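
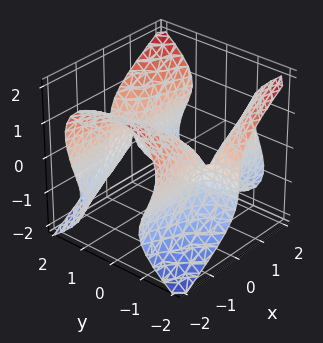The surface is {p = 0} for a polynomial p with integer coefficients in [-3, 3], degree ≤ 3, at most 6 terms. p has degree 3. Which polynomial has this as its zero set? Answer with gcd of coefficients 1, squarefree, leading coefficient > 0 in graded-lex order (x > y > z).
(a) deg p = 3. The shape is more complex than any degree-2 surface.
(b) From the axis intercepts and sections: the visible y-axis segment lies entirely on the surface; it crosses the z-axis at the gridline z = 0; it meets the x-axis at x = 0 (among the integer gridlines).
(c) Assembling these constraints gives the stated polynomial.

x^2*z + 2*x*y^2 - 2*z^3 - 3*x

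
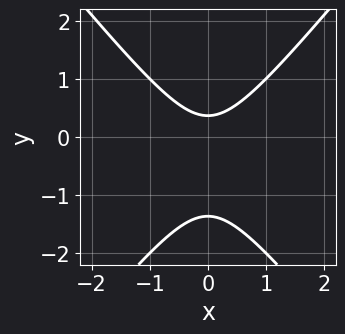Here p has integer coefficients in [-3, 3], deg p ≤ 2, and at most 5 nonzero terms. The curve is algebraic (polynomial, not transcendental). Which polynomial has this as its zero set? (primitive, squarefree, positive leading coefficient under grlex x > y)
(a) Degree: a generic line meets the curve in up to 2 points, so deg p = 2.
(b) Symmetries: mirror symmetry x ↦ −x ⇒ only even powers of x.
(c) Observable constraints: the curve avoids every integer x-axis point in the box.
(d) Assembling these constraints gives the stated polynomial.

3*x^2 - 2*y^2 - 2*y + 1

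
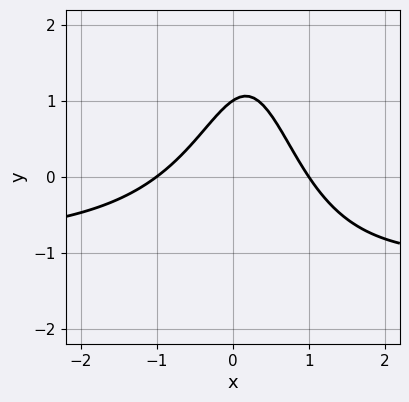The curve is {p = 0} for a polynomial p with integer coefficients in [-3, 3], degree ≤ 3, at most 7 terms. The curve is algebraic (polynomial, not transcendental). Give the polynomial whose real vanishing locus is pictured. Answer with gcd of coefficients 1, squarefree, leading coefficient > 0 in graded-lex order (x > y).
3*x^2*y + 3*x^2 - 2*x*y + 3*y - 3

1. The degree is 3 — no degree-2 curve has this shape.
2. From the visible intercepts: it crosses the y-axis at the gridline y = 1; among the integer gridlines, it crosses the x-axis at x ∈ {-1, 1}.
3. Matching integer coefficients to the picture gives p.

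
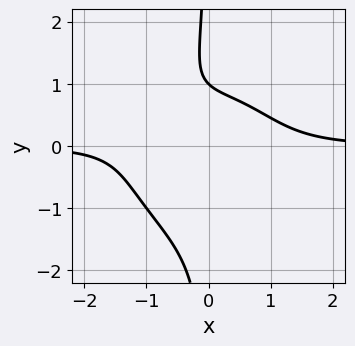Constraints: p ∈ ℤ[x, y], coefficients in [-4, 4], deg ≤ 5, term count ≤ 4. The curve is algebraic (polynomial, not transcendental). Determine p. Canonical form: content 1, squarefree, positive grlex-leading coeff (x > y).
x^3*y + x*y^3 + y - 1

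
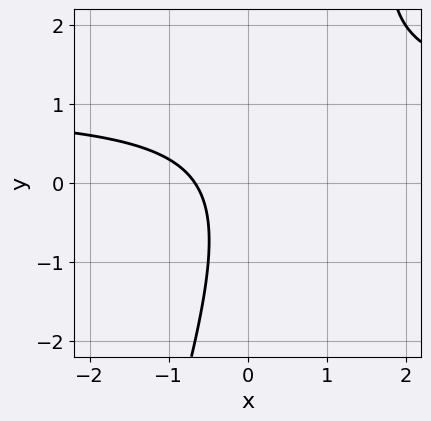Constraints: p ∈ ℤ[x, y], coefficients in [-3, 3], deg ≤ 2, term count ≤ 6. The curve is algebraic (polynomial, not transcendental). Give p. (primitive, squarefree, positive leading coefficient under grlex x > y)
First, the degree is 2 — no degree-1 curve has this shape.
Next, checking where it meets the axes: no y-intercept at any integer in the box.
Finally, putting this together gives p.

3*x*y - y^2 - 3*x - 2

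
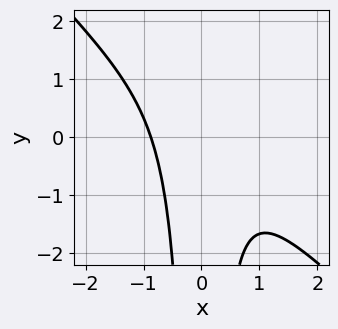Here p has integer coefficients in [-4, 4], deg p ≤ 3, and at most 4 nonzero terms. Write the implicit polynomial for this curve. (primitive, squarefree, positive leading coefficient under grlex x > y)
First, the degree is 3 — a generic line meets the curve in up to 3 points.
Next, against the integer gridlines: it misses every integer gridline on the y-axis.
Finally, together with the visible shape, these determine p as stated.

3*x^3 + 3*x^2*y + 2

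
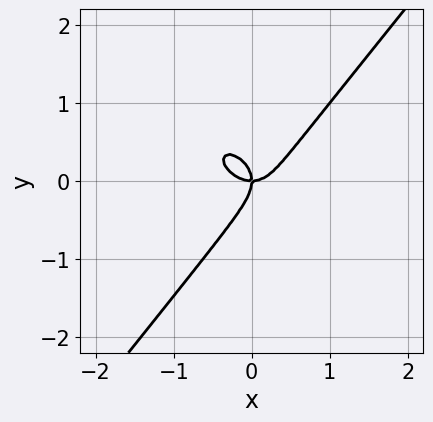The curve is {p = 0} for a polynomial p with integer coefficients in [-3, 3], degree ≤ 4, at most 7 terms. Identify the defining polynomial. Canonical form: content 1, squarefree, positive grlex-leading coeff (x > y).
3*x^3 + x^2*y + x*y^2 - 3*y^3 - 2*x*y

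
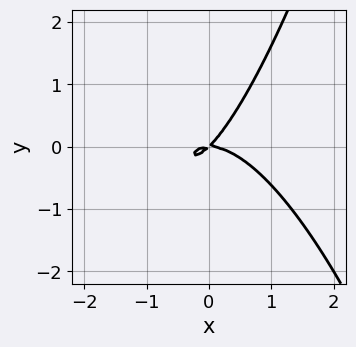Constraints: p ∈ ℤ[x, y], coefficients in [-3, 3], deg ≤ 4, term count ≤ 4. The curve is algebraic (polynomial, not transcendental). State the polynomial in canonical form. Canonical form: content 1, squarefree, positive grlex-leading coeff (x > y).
x^3 + x*y - y^2

First, degree: no degree-2 curve has this shape, so deg p = 3.
Then, reading off the gridlines: one x-axis crossing is at x = 0; it crosses the y-axis at the gridline y = 0.
Finally, solving for integer coefficients yields p as stated.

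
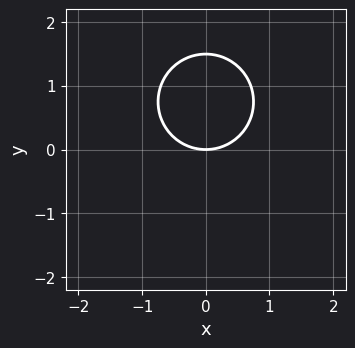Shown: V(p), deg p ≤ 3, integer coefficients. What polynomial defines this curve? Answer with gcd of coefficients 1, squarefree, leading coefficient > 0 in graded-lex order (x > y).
1. deg p = 2. A generic line meets the curve in up to 2 points.
2. Symmetries: the x ↦ −x reflection is a symmetry, so x appears only in even powers.
3. Against the integer gridlines: it crosses the y-axis at the gridline y = 0; one x-axis crossing is at x = 0.
4. Solving for integer coefficients yields p as stated.

2*x^2 + 2*y^2 - 3*y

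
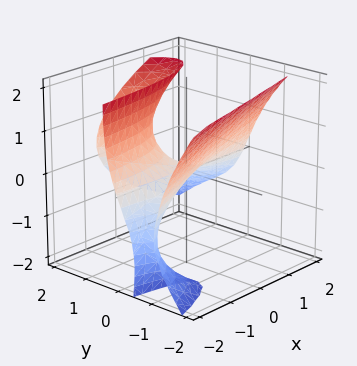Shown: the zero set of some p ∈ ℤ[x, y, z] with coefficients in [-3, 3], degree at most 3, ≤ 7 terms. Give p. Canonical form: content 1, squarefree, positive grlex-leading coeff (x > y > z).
The degree is 3 — the shape is more complex than any degree-2 surface.
Checking where it meets the axes: one z-axis crossing is at z = 0; every point of the x-axis in the box is on the surface; it meets the y-axis at y = 0 (among the integer gridlines).
Fitting integer coefficients to these (and the overall shape) gives p.

2*y^3 - 2*y*z^2 + 3*x*y - 3*y^2 + 3*z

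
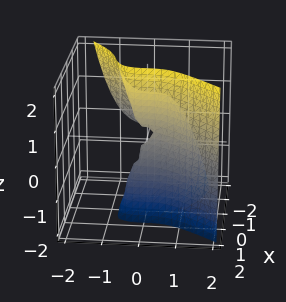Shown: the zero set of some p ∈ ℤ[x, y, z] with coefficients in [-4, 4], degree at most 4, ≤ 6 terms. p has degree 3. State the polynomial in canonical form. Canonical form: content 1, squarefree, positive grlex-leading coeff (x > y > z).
x^3 - y^3 + 2*x^2 + x*z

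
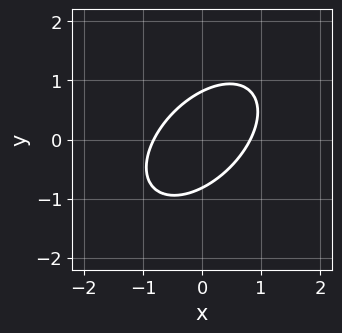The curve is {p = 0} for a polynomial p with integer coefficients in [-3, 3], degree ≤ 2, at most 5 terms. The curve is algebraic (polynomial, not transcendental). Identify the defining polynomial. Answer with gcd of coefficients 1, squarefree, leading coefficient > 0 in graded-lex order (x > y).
(a) The degree is 2 — a generic line meets the curve in up to 2 points.
(b) Solving for integer coefficients yields p as stated.

3*x^2 - 3*x*y + 3*y^2 - 2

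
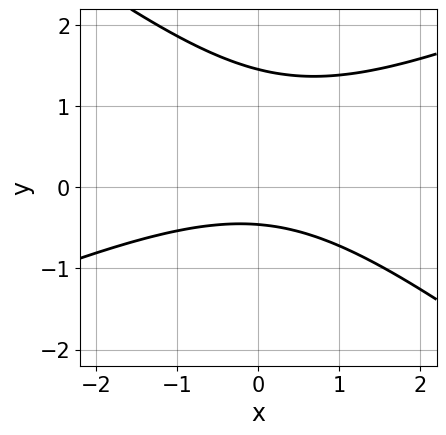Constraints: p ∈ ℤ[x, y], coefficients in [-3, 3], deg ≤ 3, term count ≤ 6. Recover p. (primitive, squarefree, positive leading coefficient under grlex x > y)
1. Degree: the shape is more complex than any degree-1 curve, so deg p = 2.
2. From the axis intercepts and sections: it misses every integer gridline on the x-axis.
3. Together with the visible shape, these determine p as stated.

x^2 - x*y - 3*y^2 + 3*y + 2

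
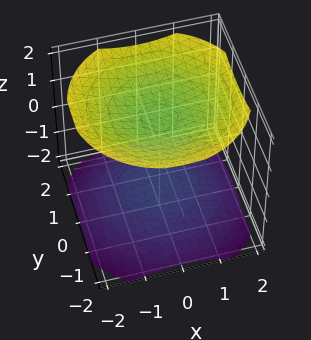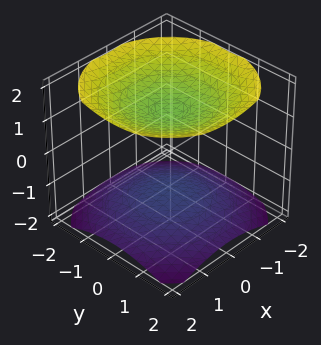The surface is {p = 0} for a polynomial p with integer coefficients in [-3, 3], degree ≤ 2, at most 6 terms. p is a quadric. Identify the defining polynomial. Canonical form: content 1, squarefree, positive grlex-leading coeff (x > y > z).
The picture has 2 separate pieces.
deg p = 2.
Symmetries: the z-axis is an axis of rotation, so x and y enter only as x² + y²; mirror symmetry z ↦ −z ⇒ only even powers of z.
Observable constraints: no y-intercept at any integer in the box; it misses every integer gridline on the x-axis.
These observations pin down the coefficients.

x^2 + y^2 - 2*z^2 + 3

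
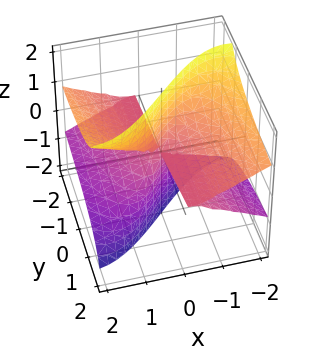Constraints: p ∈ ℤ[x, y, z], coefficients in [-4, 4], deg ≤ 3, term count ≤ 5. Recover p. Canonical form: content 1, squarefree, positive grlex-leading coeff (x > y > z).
Degree: a generic line meets the surface in up to 3 points, so deg p = 3.
From the axis intercepts and sections: the visible z-axis segment lies entirely on the surface; it meets the x-axis at x = 0 (among the integer gridlines); the visible y-axis segment lies entirely on the surface.
Solving for integer coefficients yields p as stated.

x^3 - 3*x*z^2 + 3*y*z^2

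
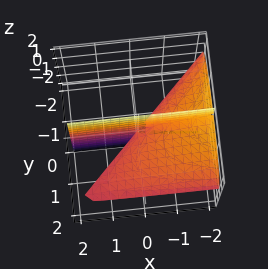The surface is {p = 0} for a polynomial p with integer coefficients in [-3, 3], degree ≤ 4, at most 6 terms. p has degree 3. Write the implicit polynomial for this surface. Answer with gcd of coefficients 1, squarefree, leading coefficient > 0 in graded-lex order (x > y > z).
First, the degree is 3 — the shape is more complex than any degree-2 surface.
Next, from the visible intercepts: the visible x-axis segment lies entirely on the surface; every point of the z-axis in the box is on the surface.
Finally, fitting integer coefficients to these (and the overall shape) gives p. Check: (0, 2, 0) on the y-axis lies on the surface, and p(0, 2, 0) = 0. ✓

x*y^2 - y^3 - 3*y*z^2 - 2*x*y + 2*y^2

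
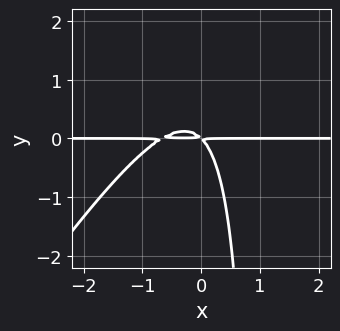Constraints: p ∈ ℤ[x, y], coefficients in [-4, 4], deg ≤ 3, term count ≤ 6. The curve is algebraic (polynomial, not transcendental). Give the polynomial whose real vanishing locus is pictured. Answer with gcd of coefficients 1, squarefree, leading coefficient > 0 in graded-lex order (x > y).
1. Degree: no degree-2 curve has this shape, so deg p = 3.
2. Reading off the gridlines: the visible x-axis segment lies entirely on the curve.
3. Assembling these constraints gives the stated polynomial.

3*x^2*y - 2*x*y^2 + 2*x*y + 2*y^2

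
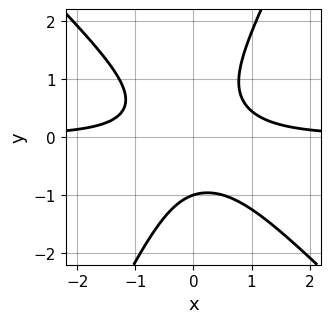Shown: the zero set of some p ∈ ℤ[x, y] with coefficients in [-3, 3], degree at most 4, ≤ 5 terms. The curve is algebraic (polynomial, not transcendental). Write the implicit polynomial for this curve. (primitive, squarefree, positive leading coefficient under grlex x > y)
1. The degree is 3 — a generic line meets the curve in up to 3 points.
2. Reading off the gridlines: no x-intercept at any integer in the box; one y-axis crossing is at y = -1.
3. Solving for integer coefficients yields p as stated.

2*x^2*y + x*y^2 - y^3 - 1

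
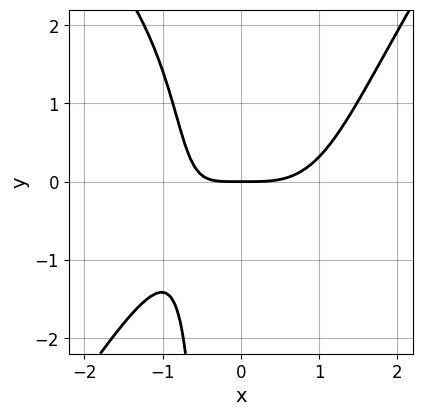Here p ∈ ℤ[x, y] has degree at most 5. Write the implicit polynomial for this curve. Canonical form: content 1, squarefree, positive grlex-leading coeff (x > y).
2*x^4 - x^2*y^2 - 3*x*y - 3*y

First, deg p = 4. The shape is more complex than any degree-3 curve.
Next, from the visible intercepts: it crosses the y-axis at the gridline y = 0; it meets the x-axis at x = 0 (among the integer gridlines).
Finally, these observations pin down the coefficients.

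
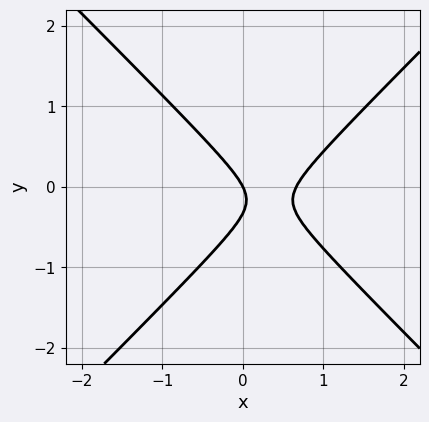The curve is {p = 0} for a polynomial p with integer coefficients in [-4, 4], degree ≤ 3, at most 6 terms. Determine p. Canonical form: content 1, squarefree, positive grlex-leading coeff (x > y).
(a) deg p = 2. The shape is more complex than any degree-1 curve.
(b) From the axis intercepts and sections: one y-axis crossing is at y = 0; one x-axis crossing is at x = 0.
(c) Solving for integer coefficients yields p as stated.

3*x^2 - 3*y^2 - 2*x - y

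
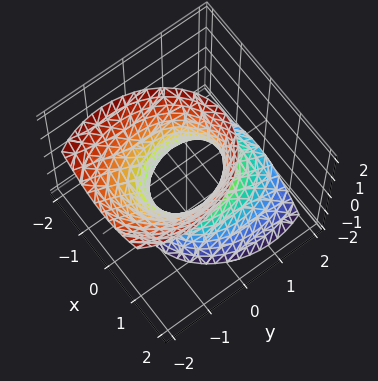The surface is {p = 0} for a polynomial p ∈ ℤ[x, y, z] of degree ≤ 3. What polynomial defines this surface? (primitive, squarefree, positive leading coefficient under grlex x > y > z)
Degree: the shape is more complex than any degree-1 surface, so deg p = 2.
Checking where it meets the axes: the y-axis gridline crossings are at y ∈ {-1, 1}; no z-intercept at any integer in the box.
The integer polynomial consistent with all of this is the stated p.

3*x^2 + 2*y^2 + 2*y*z - z^2 - 2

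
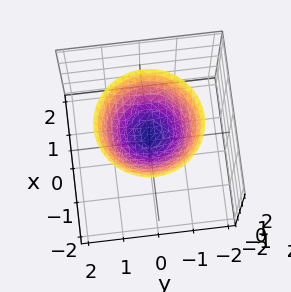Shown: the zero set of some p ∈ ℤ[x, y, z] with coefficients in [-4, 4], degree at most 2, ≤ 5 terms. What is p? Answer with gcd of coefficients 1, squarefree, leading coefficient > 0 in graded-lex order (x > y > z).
The degree is 2 — a generic line meets the surface in up to 2 points.
Symmetry: the z-axis is an axis of rotation, so x and y enter only as x² + y².
Against the integer gridlines: it misses every integer gridline on the x-axis; a circular section at z = 1 has radius between 0 and 1; no y-intercept at any integer in the box.
Together with the visible shape, these determine p as stated.

2*x^2 + 2*y^2 - 3*z + 2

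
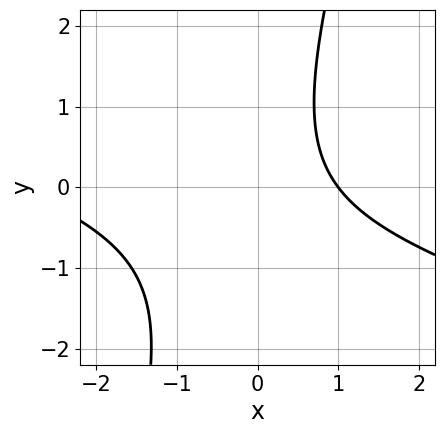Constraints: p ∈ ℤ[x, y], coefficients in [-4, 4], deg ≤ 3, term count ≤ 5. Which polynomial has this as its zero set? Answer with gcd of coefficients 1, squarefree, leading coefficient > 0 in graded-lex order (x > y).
x^2 + 3*x*y - y^2 + 2*x - 3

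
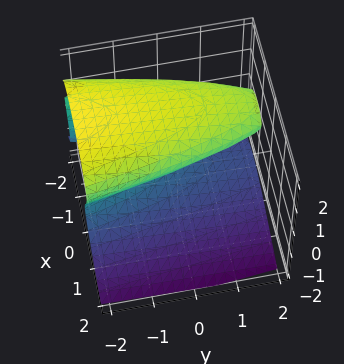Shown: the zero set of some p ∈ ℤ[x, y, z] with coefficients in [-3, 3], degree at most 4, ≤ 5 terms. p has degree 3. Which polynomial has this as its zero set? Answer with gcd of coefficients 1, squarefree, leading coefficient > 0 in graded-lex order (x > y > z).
(a) deg p = 3.
(b) From the axis intercepts and sections: it crosses the y-axis at the gridline y = 0; one z-axis crossing is at z = 0; one x-axis crossing is at x = 0.
(c) Together with the visible shape, these determine p as stated.

2*z^3 + 2*x^2 + 3*x + y - 3*z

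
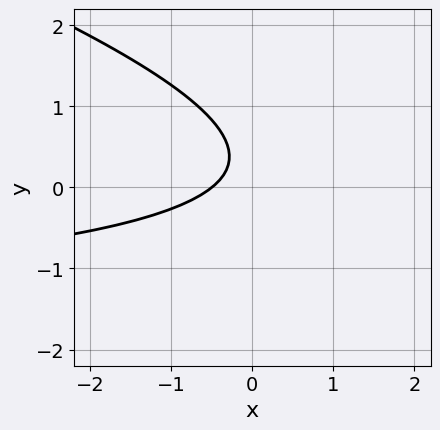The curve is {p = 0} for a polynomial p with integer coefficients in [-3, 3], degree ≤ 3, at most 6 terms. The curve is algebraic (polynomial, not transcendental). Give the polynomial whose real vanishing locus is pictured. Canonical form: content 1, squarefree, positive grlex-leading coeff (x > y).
First, degree: a generic line meets the curve in up to 2 points, so deg p = 2.
Next, against the integer gridlines: it misses every integer gridline on the y-axis.
Finally, solving for integer coefficients yields p as stated.

x*y + 3*y^2 + 2*x - 2*y + 1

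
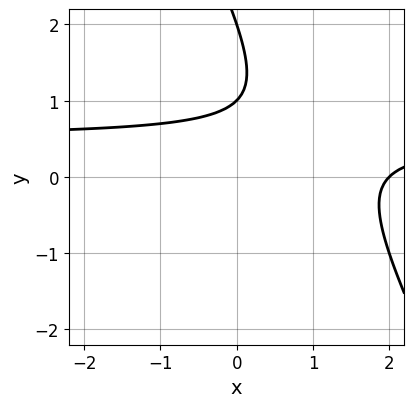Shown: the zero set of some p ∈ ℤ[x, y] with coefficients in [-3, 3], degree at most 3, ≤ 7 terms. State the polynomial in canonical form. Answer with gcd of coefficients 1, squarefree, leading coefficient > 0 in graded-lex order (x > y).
2*x*y + y^2 - x - 3*y + 2

First, deg p = 2. No degree-1 curve has this shape.
Then, against the integer gridlines: one x-axis crossing is at x = 2; among the integer gridlines, it crosses the y-axis at y ∈ {1, 2}.
Finally, together with the visible shape, these determine p as stated.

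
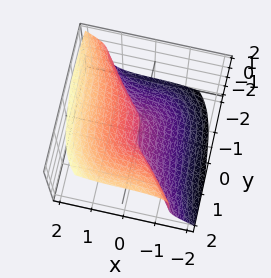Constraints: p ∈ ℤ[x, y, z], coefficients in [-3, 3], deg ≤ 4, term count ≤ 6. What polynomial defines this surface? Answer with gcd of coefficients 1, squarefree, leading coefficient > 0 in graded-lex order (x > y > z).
3*x^3 + y^3 + y*z^2 - 3*z^3 + x

deg p = 3.
Reading off the gridlines: it crosses the y-axis at the gridline y = 0; one x-axis crossing is at x = 0; one z-axis crossing is at z = 0.
Together with the visible shape, these determine p as stated.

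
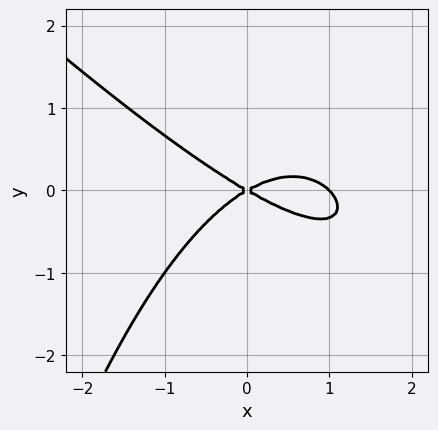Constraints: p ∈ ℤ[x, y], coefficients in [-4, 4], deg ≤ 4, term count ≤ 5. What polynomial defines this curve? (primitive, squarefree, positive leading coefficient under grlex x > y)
x^3 + x^2*y - x^2 + 3*y^2

(a) Degree: the shape is more complex than any degree-2 curve, so deg p = 3.
(b) From the visible intercepts: it crosses the y-axis at the gridline y = 0; the x-axis gridline crossings are at x ∈ {0, 1}.
(c) Matching integer coefficients to the picture gives p.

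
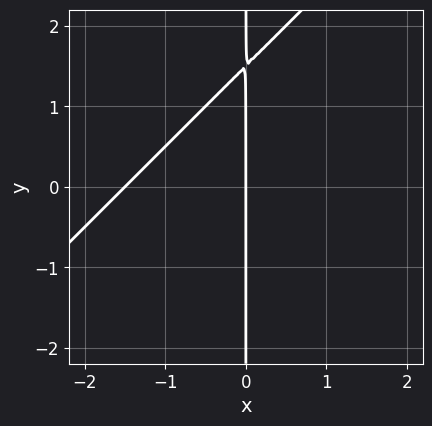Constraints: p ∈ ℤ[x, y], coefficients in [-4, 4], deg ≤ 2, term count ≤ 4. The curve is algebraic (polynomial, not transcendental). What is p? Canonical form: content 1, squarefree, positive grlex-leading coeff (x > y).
2*x^2 - 2*x*y + 3*x

deg p = 2. The shape is more complex than any degree-1 curve.
From the axis intercepts and sections: it meets the x-axis at x = 0 (among the integer gridlines); the visible y-axis segment lies entirely on the curve.
Fitting integer coefficients to these (and the overall shape) gives p.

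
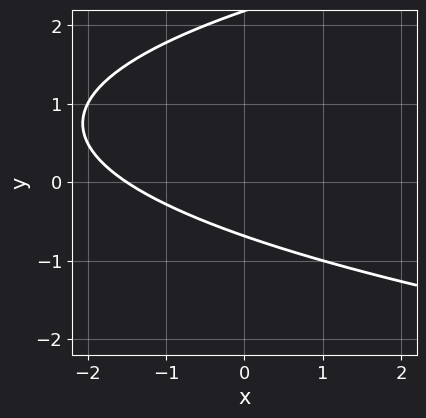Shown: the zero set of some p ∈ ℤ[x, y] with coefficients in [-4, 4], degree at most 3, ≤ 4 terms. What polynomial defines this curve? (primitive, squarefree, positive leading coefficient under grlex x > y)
2*y^2 - 2*x - 3*y - 3

First, the degree is 2 — a generic line meets the curve in up to 2 points.
Finally, solving for integer coefficients yields p as stated.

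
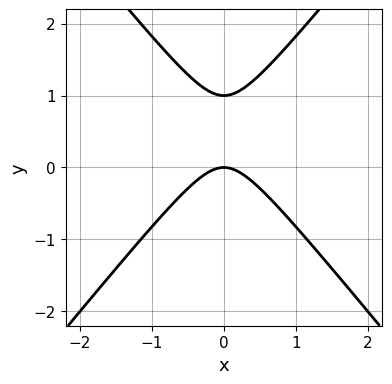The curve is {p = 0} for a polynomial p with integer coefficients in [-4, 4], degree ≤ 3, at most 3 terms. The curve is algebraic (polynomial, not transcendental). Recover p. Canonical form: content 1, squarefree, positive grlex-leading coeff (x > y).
3*x^2 - 2*y^2 + 2*y

First, deg p = 2. No degree-1 curve has this shape.
Next, symmetries: mirror symmetry x ↦ −x ⇒ only even powers of x.
Then, from the axis intercepts and sections: it crosses the x-axis at the gridline x = 0; the y-axis gridline crossings are at y ∈ {0, 1}.
Finally, assembling these constraints gives the stated polynomial.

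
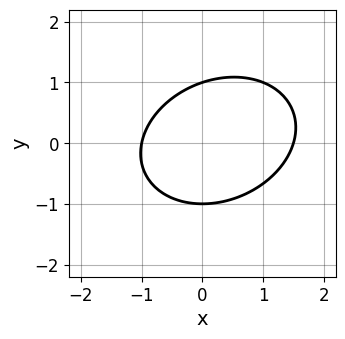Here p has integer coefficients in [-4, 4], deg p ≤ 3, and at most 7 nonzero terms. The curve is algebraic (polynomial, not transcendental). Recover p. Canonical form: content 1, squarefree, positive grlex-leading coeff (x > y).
First, deg p = 2.
Next, reading off the gridlines: among the integer gridlines, it crosses the y-axis at y ∈ {-1, 1}; it crosses the x-axis at the gridline x = -1.
Finally, putting this together gives p.

2*x^2 - x*y + 3*y^2 - x - 3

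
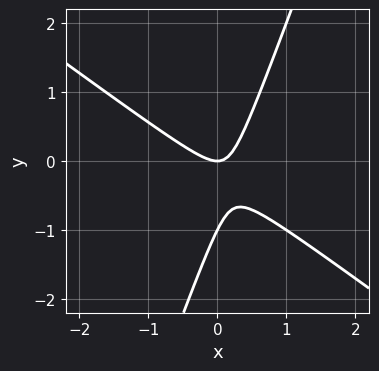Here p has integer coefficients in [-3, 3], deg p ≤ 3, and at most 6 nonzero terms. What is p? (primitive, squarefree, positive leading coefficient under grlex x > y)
2*x^2 + 2*x*y - y^2 - y

The degree is 2 — the shape is more complex than any degree-1 curve.
Checking where it meets the axes: among the integer gridlines, it crosses the y-axis at y ∈ {-1, 0}; it meets the x-axis at x = 0 (among the integer gridlines).
Together with the visible shape, these determine p as stated.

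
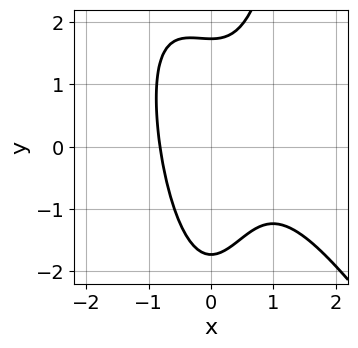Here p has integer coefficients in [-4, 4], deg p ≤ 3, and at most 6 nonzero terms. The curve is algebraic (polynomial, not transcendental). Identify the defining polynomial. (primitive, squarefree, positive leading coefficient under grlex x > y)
3*x^3 + 2*x^2*y - 2*x^2 - y^2 + 3

1. deg p = 3. No degree-2 curve has this shape.
2. Solving for integer coefficients yields p as stated.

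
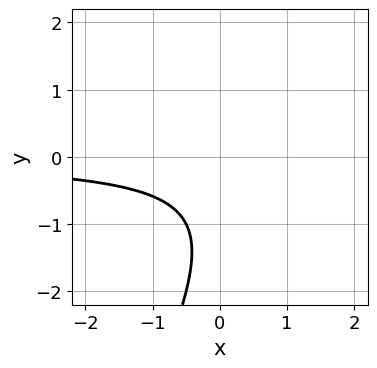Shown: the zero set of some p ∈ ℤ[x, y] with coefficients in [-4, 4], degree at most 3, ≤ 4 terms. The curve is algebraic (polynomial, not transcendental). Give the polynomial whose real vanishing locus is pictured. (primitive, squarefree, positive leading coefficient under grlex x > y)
2*x*y - y^2 - 2*y - 2

(a) The degree is 2 — the shape is more complex than any degree-1 curve.
(b) Observable constraints: no x-intercept at any integer in the box; no y-intercept at any integer in the box.
(c) These observations pin down the coefficients.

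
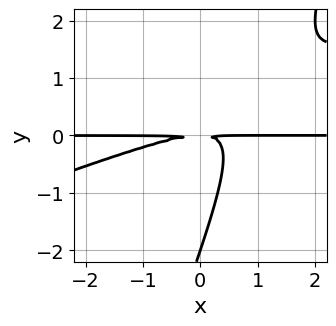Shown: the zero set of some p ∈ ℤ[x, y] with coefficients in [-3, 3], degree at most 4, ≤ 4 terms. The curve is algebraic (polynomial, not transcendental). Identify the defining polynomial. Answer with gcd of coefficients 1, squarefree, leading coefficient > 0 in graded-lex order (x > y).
x^2*y - 3*x*y^2 + y^3 + 2*y^2

(a) The degree is 3 — no degree-2 curve has this shape.
(b) Against the integer gridlines: it meets the y-axis at y = -2 (among the integer gridlines); the visible x-axis segment lies entirely on the curve.
(c) Fitting integer coefficients to these (and the overall shape) gives p.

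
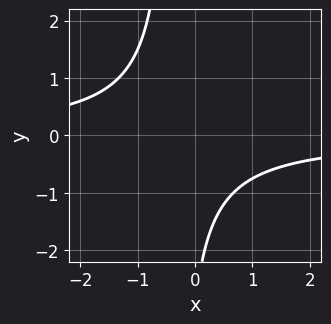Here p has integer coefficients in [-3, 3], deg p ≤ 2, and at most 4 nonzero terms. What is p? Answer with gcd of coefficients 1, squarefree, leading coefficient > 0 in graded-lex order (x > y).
Degree: a generic line meets the curve in up to 2 points, so deg p = 2.
Checking where it meets the axes: the curve avoids every integer x-axis point in the box; it misses every integer gridline on the y-axis.
The integer polynomial consistent with all of this is the stated p.

3*x*y + y + 3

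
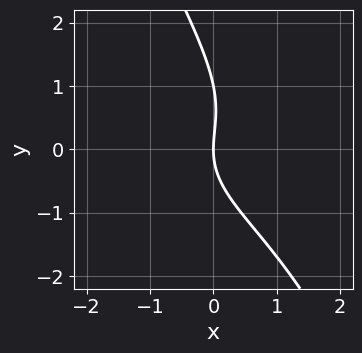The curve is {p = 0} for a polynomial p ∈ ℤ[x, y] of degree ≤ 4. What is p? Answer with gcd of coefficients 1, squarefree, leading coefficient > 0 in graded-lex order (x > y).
2*x*y^2 + y^3 - x^2 - y^2 + 3*x

First, the degree is 3 — the shape is more complex than any degree-2 curve.
Next, from the visible intercepts: the y-axis gridline crossings are at y ∈ {0, 1}; it crosses the x-axis at the gridline x = 0.
Finally, fitting integer coefficients to these (and the overall shape) gives p.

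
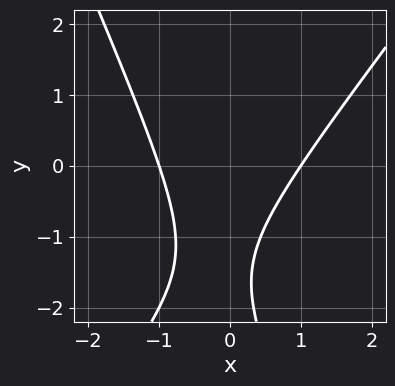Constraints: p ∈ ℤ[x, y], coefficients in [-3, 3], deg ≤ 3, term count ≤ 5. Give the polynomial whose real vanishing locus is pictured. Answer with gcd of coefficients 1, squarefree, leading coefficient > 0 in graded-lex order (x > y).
3*x^2 - x*y - y^2 - 3*y - 3

(a) The degree is 2 — no degree-1 curve has this shape.
(b) Against the integer gridlines: among the integer gridlines, it crosses the x-axis at x ∈ {-1, 1}; no y-intercept at any integer in the box.
(c) Assembling these constraints gives the stated polynomial.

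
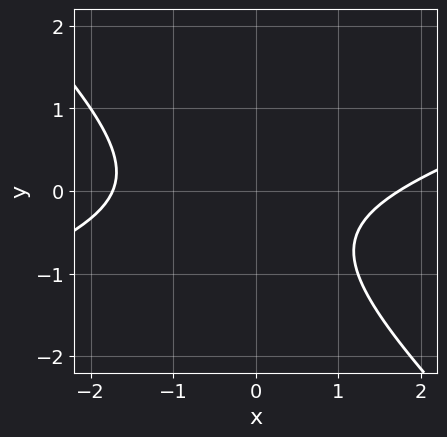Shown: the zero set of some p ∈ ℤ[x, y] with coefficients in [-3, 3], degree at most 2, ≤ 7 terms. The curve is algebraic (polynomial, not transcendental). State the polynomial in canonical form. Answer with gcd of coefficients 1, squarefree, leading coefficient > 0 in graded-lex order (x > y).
First, the degree is 2 — the shape is more complex than any degree-1 curve.
Next, observable constraints: no y-intercept at any integer in the box.
Finally, fitting integer coefficients to these (and the overall shape) gives p.

x^2 - 2*x*y - 3*y^2 - 2*y - 3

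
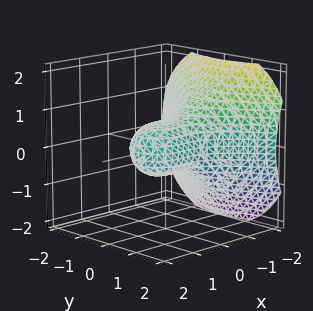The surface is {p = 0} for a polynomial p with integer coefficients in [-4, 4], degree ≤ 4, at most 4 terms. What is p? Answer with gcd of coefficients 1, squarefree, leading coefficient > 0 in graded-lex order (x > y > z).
1. deg p = 3.
2. Against the integer gridlines: one x-axis crossing is at x = 1.
3. Matching integer coefficients to the picture gives p.

x^3 + 2*y^2 + 2*z^2 - 1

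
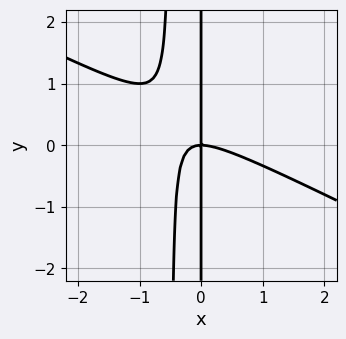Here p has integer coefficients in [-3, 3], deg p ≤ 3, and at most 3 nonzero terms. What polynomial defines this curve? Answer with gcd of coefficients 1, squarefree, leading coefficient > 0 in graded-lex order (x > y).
x^3 + 2*x^2*y + x*y

(a) The degree is 3 — the shape is more complex than any degree-2 curve.
(b) Checking where it meets the axes: it crosses the x-axis at the gridline x = 0; the visible y-axis segment lies entirely on the curve.
(c) Together with the visible shape, these determine p as stated.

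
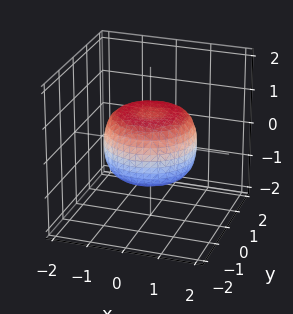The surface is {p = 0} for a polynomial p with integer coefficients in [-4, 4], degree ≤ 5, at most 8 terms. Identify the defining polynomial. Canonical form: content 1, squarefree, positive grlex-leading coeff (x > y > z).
(a) deg p = 4. A generic line meets the surface in up to 4 points.
(b) Symmetry: the z-axis is an axis of rotation, so x and y enter only as x² + y².
(c) Reading off the gridlines: a circular section at z = 0 has radius between 1 and 2.
(d) The integer polynomial consistent with all of this is the stated p.

2*x^4 + 4*x^2*y^2 + 2*y^4 - 2*x^2 - 2*y^2 + 3*z^2 - 2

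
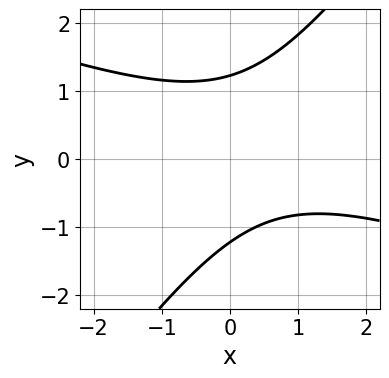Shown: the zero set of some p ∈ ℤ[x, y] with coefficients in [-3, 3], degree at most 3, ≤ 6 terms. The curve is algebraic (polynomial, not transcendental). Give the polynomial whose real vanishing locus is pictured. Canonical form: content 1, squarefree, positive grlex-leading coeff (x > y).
(a) deg p = 2. A generic line meets the curve in up to 2 points.
(b) Observable constraints: the curve avoids every integer x-axis point in the box.
(c) These observations pin down the coefficients.

x^2 + 2*x*y - 2*y^2 - x + 3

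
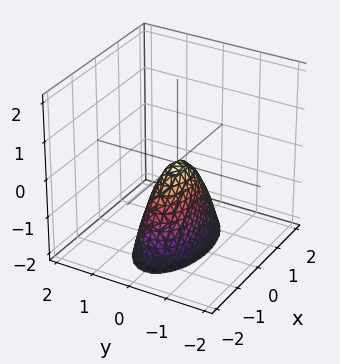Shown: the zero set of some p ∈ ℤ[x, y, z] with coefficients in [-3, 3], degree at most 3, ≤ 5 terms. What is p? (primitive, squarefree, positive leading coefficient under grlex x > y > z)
(a) Degree: a paraboloid; a quadric, so deg p = 2.
(b) Symmetries: the y ↦ −y reflection is a symmetry, so y appears only in even powers; it's symmetric under x → −x, forcing even powers of x.
(c) From the visible intercepts: it crosses the z-axis at the gridline z = 0; one x-axis crossing is at x = 0; it meets the y-axis at y = 0 (among the integer gridlines).
(d) Assembling these constraints gives the stated polynomial.

x^2 + 3*y^2 + z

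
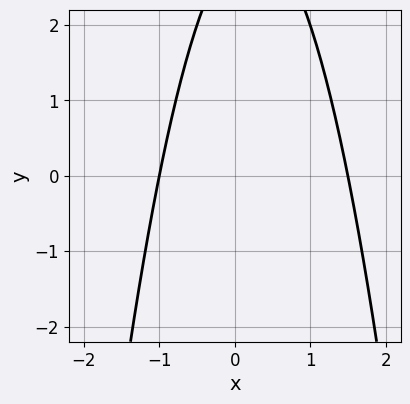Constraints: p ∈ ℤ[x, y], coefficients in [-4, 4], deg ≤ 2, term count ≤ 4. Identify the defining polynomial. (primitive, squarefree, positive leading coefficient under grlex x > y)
2*x^2 - x + y - 3

First, degree: a generic line meets the curve in up to 2 points, so deg p = 2.
Then, reading off the gridlines: it crosses the x-axis at the gridline x = -1; it misses every integer gridline on the y-axis.
Finally, these observations pin down the coefficients.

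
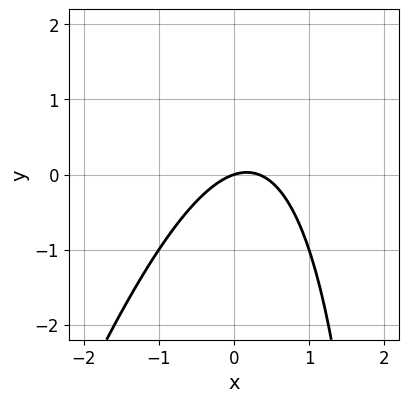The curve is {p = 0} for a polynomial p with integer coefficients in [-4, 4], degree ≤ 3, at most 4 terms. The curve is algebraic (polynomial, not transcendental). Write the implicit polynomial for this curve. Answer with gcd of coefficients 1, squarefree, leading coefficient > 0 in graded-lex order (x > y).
(a) deg p = 2. The shape is more complex than any degree-1 curve.
(b) Observable constraints: it crosses the y-axis at the gridline y = 0; one x-axis crossing is at x = 0.
(c) Matching integer coefficients to the picture gives p.

3*x^2 - x*y - x + 3*y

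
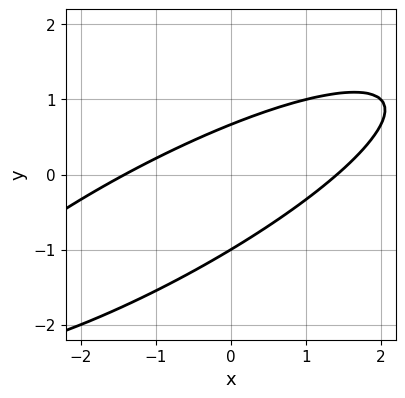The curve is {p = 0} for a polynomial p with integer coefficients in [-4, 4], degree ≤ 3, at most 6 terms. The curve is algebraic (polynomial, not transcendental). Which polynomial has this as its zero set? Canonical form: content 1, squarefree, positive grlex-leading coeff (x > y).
x^2 - 3*x*y + 3*y^2 + y - 2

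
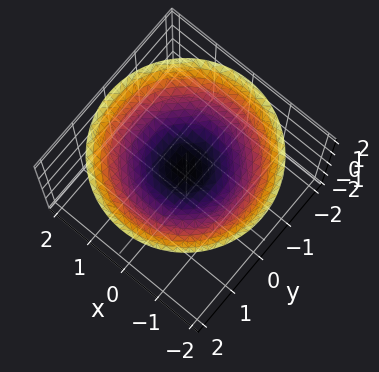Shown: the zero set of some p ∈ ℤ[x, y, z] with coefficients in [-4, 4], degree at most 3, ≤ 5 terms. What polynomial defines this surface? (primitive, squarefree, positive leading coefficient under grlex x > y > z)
x^2 + y^2 - 3*z + 2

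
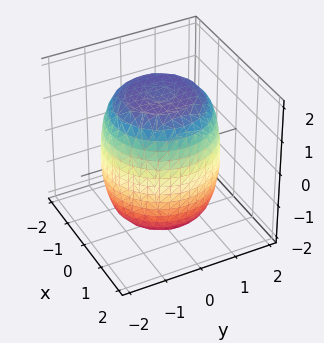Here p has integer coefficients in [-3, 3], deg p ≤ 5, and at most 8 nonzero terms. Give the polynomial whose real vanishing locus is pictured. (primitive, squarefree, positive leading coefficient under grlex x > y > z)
(a) deg p = 4.
(b) Symmetry: the surface is invariant under rotation about z: p = q(x² + y², z).
(c) Against the integer gridlines: a circular section at z = 0 has radius between 1 and 2.
(d) These observations pin down the coefficients.

x^4 + 2*x^2*y^2 + y^4 - x^2 - y^2 + z^2 - 3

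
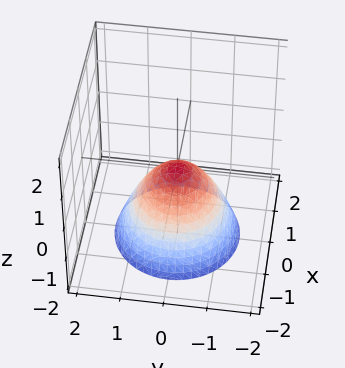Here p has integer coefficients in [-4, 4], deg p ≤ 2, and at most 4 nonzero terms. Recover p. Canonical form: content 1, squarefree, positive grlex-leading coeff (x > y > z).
First, degree: a paraboloid; a quadric, so deg p = 2.
Then, symmetries: every cross-section ⟂ z is a circle, so x, y appear only via x² + y².
Then, checking where it meets the axes: it meets the z-axis at z = 0 (among the integer gridlines); it crosses the y-axis at the gridline y = 0.
Finally, solving for integer coefficients yields p as stated.

x^2 + y^2 + z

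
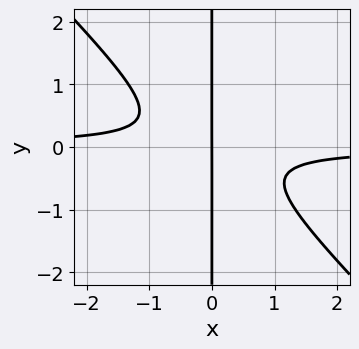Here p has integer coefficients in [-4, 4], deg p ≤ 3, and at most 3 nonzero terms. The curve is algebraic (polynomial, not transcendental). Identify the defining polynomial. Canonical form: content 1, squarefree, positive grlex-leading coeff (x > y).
3*x^2*y + 3*x*y^2 + x

(a) The degree is 3 — the shape is more complex than any degree-2 curve.
(b) Observable constraints: it meets the x-axis at x = 0 (among the integer gridlines); the visible y-axis segment lies entirely on the curve.
(c) Assembling these constraints gives the stated polynomial.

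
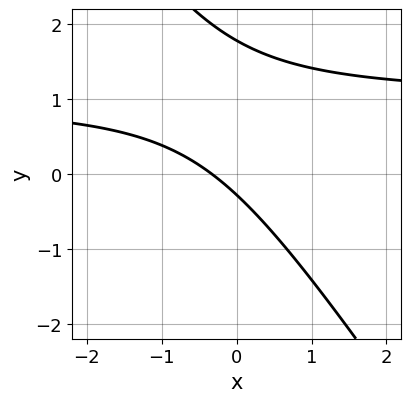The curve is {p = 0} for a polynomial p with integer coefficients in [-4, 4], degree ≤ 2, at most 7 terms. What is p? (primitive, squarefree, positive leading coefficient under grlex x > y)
3*x*y + 2*y^2 - 3*x - 3*y - 1

The degree is 2 — no degree-1 curve has this shape.
The integer polynomial consistent with all of this is the stated p.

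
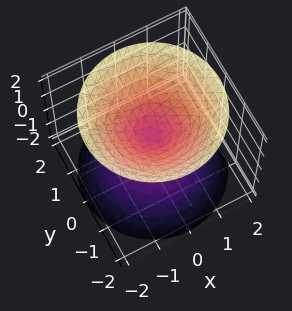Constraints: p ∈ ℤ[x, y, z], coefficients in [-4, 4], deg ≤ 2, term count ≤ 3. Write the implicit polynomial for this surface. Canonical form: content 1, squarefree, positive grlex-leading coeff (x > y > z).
(a) The picture has 2 separate pieces. They look like related sheets of one shape, so recover p as a whole.
(b) Degree: a double cone through the origin; a quadric, so deg p = 2.
(c) Symmetries: mirror symmetry z ↦ −z ⇒ only even powers of z; every cross-section ⟂ z is a circle, so x, y appear only via x² + y².
(d) Reading off the gridlines: it meets the x-axis at x = 0 (among the integer gridlines); one y-axis crossing is at y = 0; a circular section at z = -1 has radius exactly 1; it meets the z-axis at z = 0 (among the integer gridlines).
(e) Matching integer coefficients to the picture gives p.

x^2 + y^2 - z^2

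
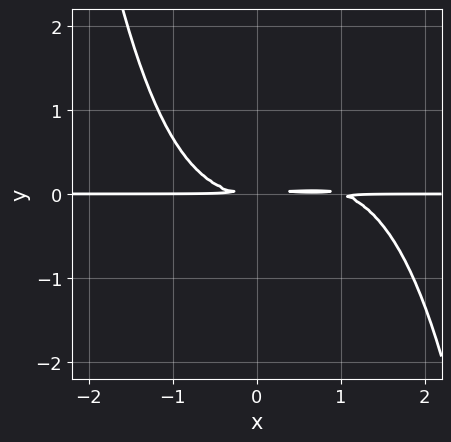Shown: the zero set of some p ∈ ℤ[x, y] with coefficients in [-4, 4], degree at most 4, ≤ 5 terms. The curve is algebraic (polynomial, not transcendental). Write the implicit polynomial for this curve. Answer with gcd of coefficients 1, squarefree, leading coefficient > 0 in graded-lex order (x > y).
(a) deg p = 4. No degree-3 curve has this shape.
(b) Observable constraints: every point of the x-axis in the box is on the curve.
(c) Fitting integer coefficients to these (and the overall shape) gives p.

x^3*y - x^2*y + 3*y^2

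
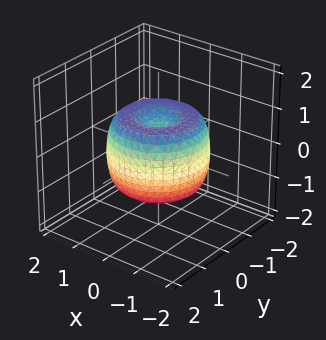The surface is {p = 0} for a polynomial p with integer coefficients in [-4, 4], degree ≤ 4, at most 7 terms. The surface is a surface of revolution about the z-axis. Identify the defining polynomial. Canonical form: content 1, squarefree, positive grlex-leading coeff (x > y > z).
2*x^4 + 4*x^2*y^2 + 2*y^4 - 3*x^2 - 3*y^2 + 2*z^2 - 1

deg p = 4. A generic line meets the surface in up to 4 points.
Symmetries: rotational symmetry about the z-axis ⇒ p depends on x, y only through x² + y².
Checking where it meets the axes: a circular section at z = 1 has radius between 0 and 1.
Matching integer coefficients to the picture gives p.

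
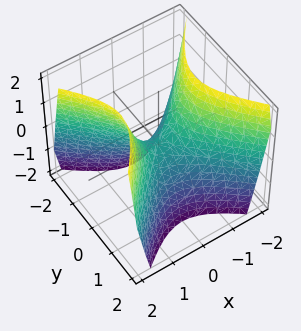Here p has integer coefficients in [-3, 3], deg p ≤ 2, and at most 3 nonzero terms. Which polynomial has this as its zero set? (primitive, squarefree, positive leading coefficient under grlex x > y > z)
3*x^2 - 3*y^2 - 2*z

1. Degree: a hyperbolic paraboloid; a quadric, so deg p = 2.
2. Symmetries: it's symmetric under x → −x, forcing even powers of x; the y ↦ −y reflection is a symmetry, so y appears only in even powers.
3. Against the integer gridlines: it crosses the x-axis at the gridline x = 0; one y-axis crossing is at y = 0; it crosses the z-axis at the gridline z = 0.
4. Assembling these constraints gives the stated polynomial.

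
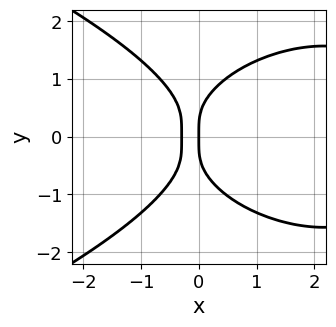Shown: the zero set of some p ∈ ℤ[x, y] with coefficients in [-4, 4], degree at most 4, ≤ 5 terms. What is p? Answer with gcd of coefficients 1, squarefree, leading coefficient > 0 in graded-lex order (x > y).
1. deg p = 4. A generic line meets the curve in up to 4 points.
2. Symmetries: mirror symmetry y ↦ −y ⇒ only even powers of y.
3. From the visible intercepts: it crosses the x-axis at the gridline x = 0; it meets the y-axis at y = 0 (among the integer gridlines).
4. Fitting integer coefficients to these (and the overall shape) gives p.

y^4 + x^3 - 3*x^2 - x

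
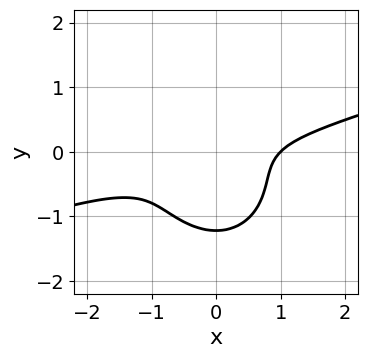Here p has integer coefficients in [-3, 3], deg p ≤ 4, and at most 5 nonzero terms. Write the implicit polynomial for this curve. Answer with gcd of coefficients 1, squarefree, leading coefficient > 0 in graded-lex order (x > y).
First, deg p = 3.
Next, from the axis intercepts and sections: one x-axis crossing is at x = 1.
Finally, these observations pin down the coefficients.

x^3 - 3*x^2*y - 3*y^3 - 3*y^2 - 1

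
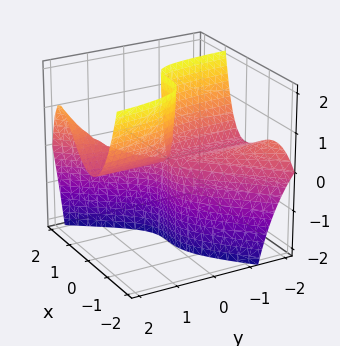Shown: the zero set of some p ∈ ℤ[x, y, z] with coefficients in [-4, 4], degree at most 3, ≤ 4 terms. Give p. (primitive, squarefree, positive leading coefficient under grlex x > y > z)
3*x^3 - 3*x^2*y - x*y*z + 3*y*z

deg p = 3. The shape is more complex than any degree-2 surface.
From the axis intercepts and sections: the visible y-axis segment lies entirely on the surface; every point of the z-axis in the box is on the surface; it meets the x-axis at x = 0 (among the integer gridlines).
These observations pin down the coefficients.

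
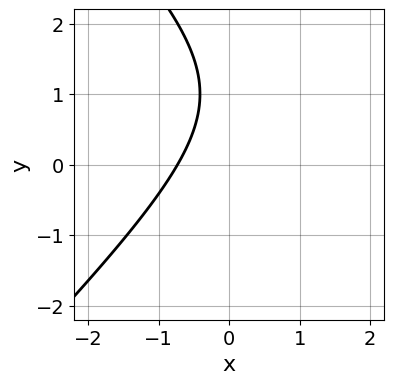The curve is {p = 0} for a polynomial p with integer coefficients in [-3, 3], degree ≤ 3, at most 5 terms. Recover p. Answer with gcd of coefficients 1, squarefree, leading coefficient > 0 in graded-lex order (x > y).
x^2 - y^2 - 2*x + 2*y - 2

1. deg p = 2.
2. Observable constraints: no y-intercept at any integer in the box.
3. Putting this together gives p.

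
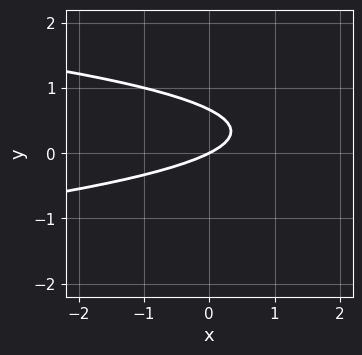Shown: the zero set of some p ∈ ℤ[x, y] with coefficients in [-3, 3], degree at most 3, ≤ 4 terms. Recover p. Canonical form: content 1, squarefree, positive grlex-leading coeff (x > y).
1. The degree is 2 — no degree-1 curve has this shape.
2. From the axis intercepts and sections: it meets the y-axis at y = 0 (among the integer gridlines); one x-axis crossing is at x = 0.
3. Solving for integer coefficients yields p as stated.

3*y^2 + x - 2*y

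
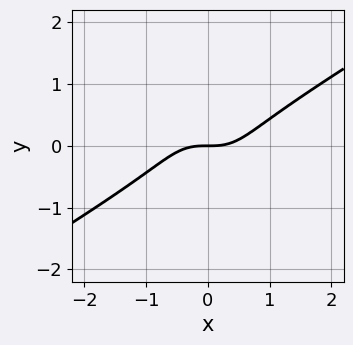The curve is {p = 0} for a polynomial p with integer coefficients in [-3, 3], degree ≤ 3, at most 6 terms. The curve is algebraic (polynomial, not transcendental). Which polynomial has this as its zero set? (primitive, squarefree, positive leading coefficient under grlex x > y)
3*x^3 - 2*x^2*y - 3*x*y^2 - 3*y^3 - 3*y

1. deg p = 3. No degree-2 curve has this shape.
2. Checking where it meets the axes: one x-axis crossing is at x = 0; it crosses the y-axis at the gridline y = 0.
3. Assembling these constraints gives the stated polynomial.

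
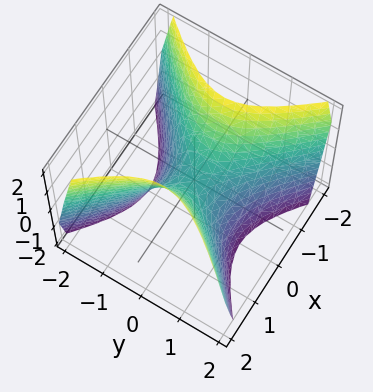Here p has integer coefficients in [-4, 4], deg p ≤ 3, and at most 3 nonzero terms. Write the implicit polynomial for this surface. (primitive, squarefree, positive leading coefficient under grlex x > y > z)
1. The degree is 2 — a hyperbolic paraboloid; a quadric.
2. Symmetries: mirror symmetry x ↦ −x ⇒ only even powers of x; the y ↦ −y reflection is a symmetry, so y appears only in even powers.
3. Observable constraints: it meets the x-axis at x = 0 (among the integer gridlines); one y-axis crossing is at y = 0; it meets the z-axis at z = 0 (among the integer gridlines).
4. Putting this together gives p.

3*x^2 - 3*y^2 - 2*z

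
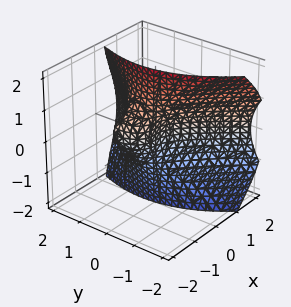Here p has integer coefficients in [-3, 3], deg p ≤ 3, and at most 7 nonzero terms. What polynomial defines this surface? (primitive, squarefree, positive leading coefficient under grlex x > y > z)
3*x^3 + 2*x^2*y + 3*x*z^2 - 2*y^2 + 2*y

1. Degree: the shape is more complex than any degree-2 surface, so deg p = 3.
2. Observable constraints: the visible z-axis segment lies entirely on the surface; the y-axis gridline crossings are at y ∈ {0, 1}; one x-axis crossing is at x = 0.
3. These observations pin down the coefficients.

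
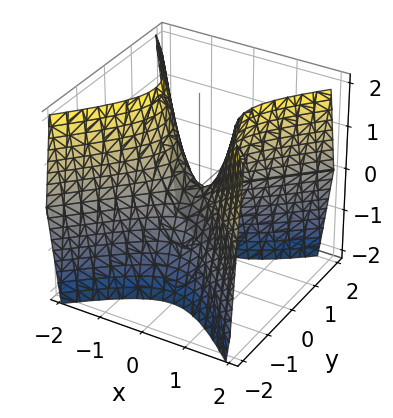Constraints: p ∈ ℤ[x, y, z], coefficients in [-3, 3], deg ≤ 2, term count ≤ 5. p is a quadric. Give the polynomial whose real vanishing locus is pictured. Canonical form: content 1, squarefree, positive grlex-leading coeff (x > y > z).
Degree: a saddle surface; a quadric, so deg p = 2.
Symmetries: mirror symmetry x ↦ −x ⇒ only even powers of x; the y ↦ −y reflection is a symmetry, so y appears only in even powers.
Checking where it meets the axes: one z-axis crossing is at z = 0; one y-axis crossing is at y = 0; it meets the x-axis at x = 0 (among the integer gridlines).
Fitting integer coefficients to these (and the overall shape) gives p.

2*x^2 - 2*y^2 - z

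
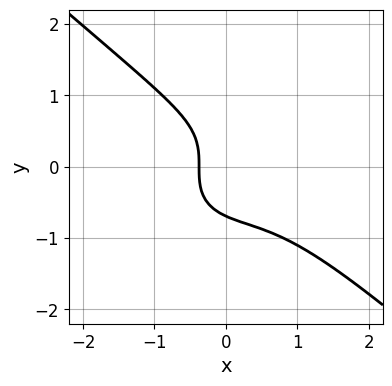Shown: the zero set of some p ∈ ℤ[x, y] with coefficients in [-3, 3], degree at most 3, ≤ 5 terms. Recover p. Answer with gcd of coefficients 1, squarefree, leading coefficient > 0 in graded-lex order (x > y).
2*x^3 + 3*y^3 - x^2 + 2*x + 1

(a) Degree: no degree-2 curve has this shape, so deg p = 3.
(b) Putting this together gives p.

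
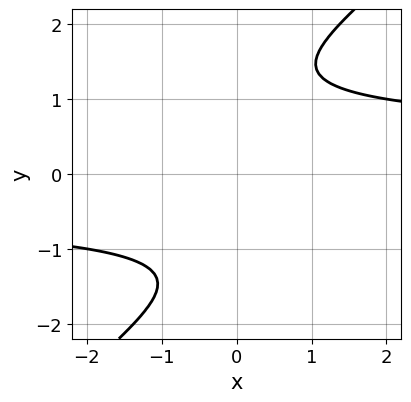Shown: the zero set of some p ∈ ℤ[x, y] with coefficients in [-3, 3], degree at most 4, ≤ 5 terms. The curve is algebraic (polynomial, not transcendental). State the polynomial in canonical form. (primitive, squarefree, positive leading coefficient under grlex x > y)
x*y^3 - y^4 + 2*y^2 - 3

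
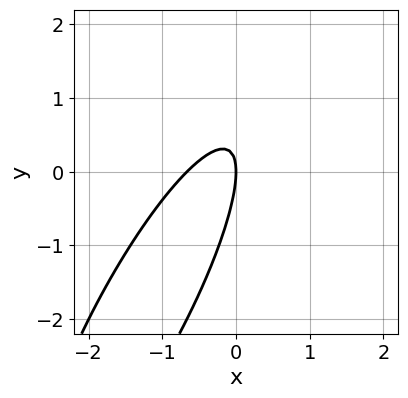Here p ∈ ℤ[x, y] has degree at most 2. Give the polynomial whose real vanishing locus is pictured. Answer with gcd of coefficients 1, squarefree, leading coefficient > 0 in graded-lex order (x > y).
3*x^2 - 3*x*y + y^2 + 2*x

deg p = 2. The shape is more complex than any degree-1 curve.
Observable constraints: it crosses the y-axis at the gridline y = 0; one x-axis crossing is at x = 0.
Matching integer coefficients to the picture gives p.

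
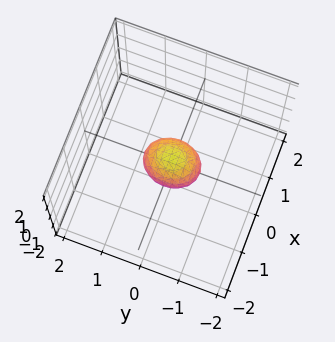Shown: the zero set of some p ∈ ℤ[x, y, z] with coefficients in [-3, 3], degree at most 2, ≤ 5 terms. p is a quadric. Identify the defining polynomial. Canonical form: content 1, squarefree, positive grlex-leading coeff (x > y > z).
First, degree: a closed, bounded, convex surface; a quadric, so deg p = 2.
Then, symmetries: mirror symmetry y ↦ −y ⇒ only even powers of y; the z ↦ −z reflection is a symmetry, so z appears only in even powers; the x ↦ −x reflection is a symmetry, so x appears only in even powers.
Finally, the integer polynomial consistent with all of this is the stated p.

3*x^2 + 2*y^2 + 2*z^2 - 1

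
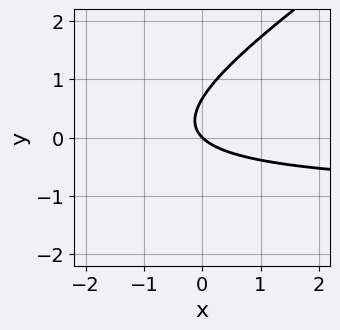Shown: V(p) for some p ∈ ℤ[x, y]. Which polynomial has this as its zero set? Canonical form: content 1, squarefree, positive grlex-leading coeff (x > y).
2*x*y - 3*y^2 + 2*x + 2*y

(a) The degree is 2 — a generic line meets the curve in up to 2 points.
(b) From the visible intercepts: one x-axis crossing is at x = 0; it meets the y-axis at y = 0 (among the integer gridlines).
(c) Assembling these constraints gives the stated polynomial.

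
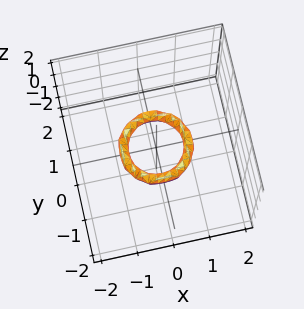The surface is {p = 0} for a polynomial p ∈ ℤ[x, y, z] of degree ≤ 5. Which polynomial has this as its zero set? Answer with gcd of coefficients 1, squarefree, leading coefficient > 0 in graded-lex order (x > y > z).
2*x^4 + 4*x^2*y^2 + 2*y^4 - 3*x^2 - 3*y^2 + 2*z^2 + 1

(a) The degree is 4 — the shape is more complex than any degree-3 surface.
(b) Symmetries: rotational symmetry about the z-axis ⇒ p depends on x, y only through x² + y².
(c) Checking where it meets the axes: the x-axis gridline crossings are at x ∈ {-1, 1}; a circular section at z = 0 has radius between 0 and 1; among the integer gridlines, it crosses the y-axis at y ∈ {-1, 1}.
(d) Together with the visible shape, these determine p as stated.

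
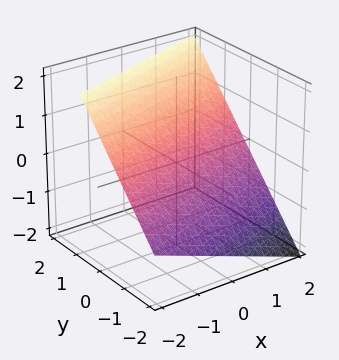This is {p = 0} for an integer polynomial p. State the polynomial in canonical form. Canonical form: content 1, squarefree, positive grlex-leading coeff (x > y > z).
First, degree: the surface is flat (a plane), so deg p = 1.
Then, from the visible intercepts: it meets the x-axis at x = 2 (among the integer gridlines).
Finally, assembling these constraints gives the stated polynomial.

x - 3*y + 3*z - 2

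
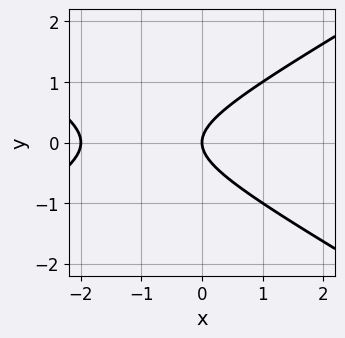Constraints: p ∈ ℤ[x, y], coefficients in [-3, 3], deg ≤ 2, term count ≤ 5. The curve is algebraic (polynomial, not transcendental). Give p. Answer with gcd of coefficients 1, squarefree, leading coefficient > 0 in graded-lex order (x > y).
x^2 - 3*y^2 + 2*x

(a) deg p = 2. No degree-1 curve has this shape.
(b) Symmetries: it's symmetric under y → −y, forcing even powers of y.
(c) From the visible intercepts: among the integer gridlines, it crosses the x-axis at x ∈ {-2, 0}; it crosses the y-axis at the gridline y = 0.
(d) Matching integer coefficients to the picture gives p.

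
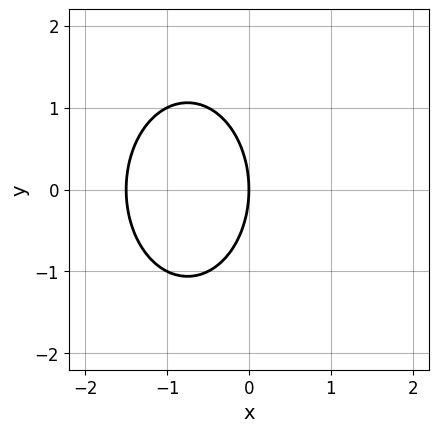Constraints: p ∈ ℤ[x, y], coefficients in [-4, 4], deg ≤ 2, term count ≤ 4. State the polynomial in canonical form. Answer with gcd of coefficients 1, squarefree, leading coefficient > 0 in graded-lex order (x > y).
(a) Degree: the shape is more complex than any degree-1 curve, so deg p = 2.
(b) Symmetries: it's symmetric under y → −y, forcing even powers of y.
(c) Checking where it meets the axes: it meets the y-axis at y = 0 (among the integer gridlines); one x-axis crossing is at x = 0.
(d) Solving for integer coefficients yields p as stated.

2*x^2 + y^2 + 3*x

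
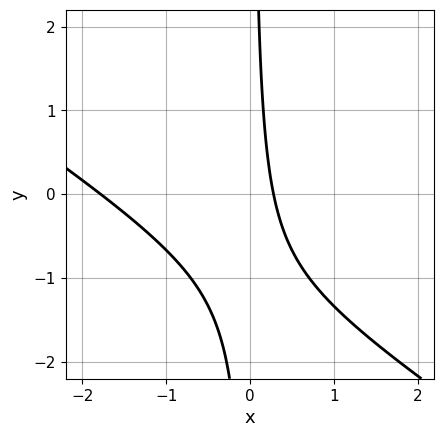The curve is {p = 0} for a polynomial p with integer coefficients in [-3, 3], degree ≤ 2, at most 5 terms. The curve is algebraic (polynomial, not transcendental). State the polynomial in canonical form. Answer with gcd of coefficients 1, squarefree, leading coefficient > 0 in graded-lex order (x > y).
(a) Degree: a generic line meets the curve in up to 2 points, so deg p = 2.
(b) Reading off the gridlines: no y-intercept at any integer in the box.
(c) Putting this together gives p.

2*x^2 + 3*x*y + 3*x - 1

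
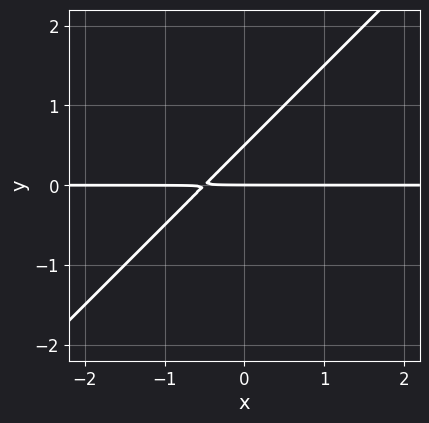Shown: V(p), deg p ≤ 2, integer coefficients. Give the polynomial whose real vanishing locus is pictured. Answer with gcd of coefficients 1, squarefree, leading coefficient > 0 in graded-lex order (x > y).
1. Degree: the shape is more complex than any degree-1 curve, so deg p = 2.
2. Reading off the gridlines: it crosses the y-axis at the gridline y = 0; the visible x-axis segment lies entirely on the curve.
3. Matching integer coefficients to the picture gives p.

2*x*y - 2*y^2 + y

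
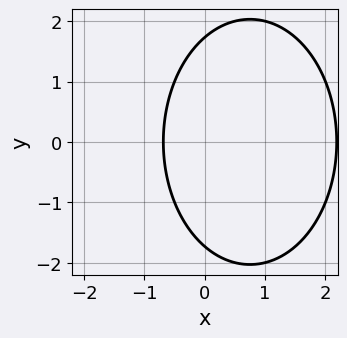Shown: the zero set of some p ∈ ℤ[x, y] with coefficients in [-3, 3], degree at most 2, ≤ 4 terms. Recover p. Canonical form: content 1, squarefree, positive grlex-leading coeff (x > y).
First, deg p = 2.
Next, symmetries: mirror symmetry y ↦ −y ⇒ only even powers of y.
Finally, fitting integer coefficients to these (and the overall shape) gives p.

2*x^2 + y^2 - 3*x - 3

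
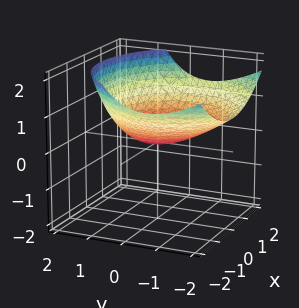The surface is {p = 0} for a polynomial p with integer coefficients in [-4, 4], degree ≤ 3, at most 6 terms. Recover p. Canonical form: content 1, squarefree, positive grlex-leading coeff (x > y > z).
x^2 + y^2 + y*z - 3*z

(a) deg p = 2. A generic line meets the surface in up to 2 points.
(b) Observable constraints: it crosses the x-axis at the gridline x = 0; one z-axis crossing is at z = 0.
(c) Assembling these constraints gives the stated polynomial.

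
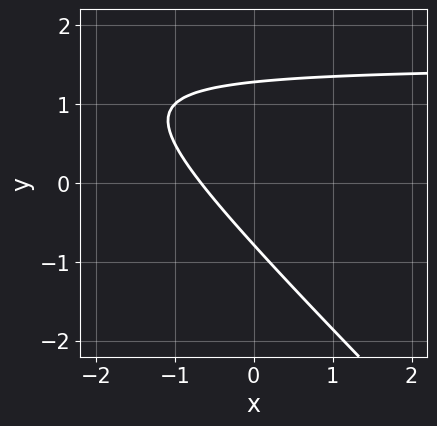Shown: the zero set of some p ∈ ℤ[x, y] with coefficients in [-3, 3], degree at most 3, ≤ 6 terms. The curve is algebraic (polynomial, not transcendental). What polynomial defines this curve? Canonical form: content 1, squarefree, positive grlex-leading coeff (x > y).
2*x*y + 2*y^2 - 3*x - y - 2

(a) deg p = 2. A generic line meets the curve in up to 2 points.
(b) The integer polynomial consistent with all of this is the stated p.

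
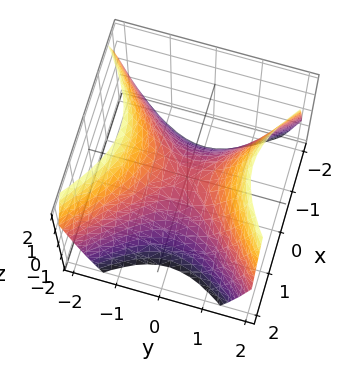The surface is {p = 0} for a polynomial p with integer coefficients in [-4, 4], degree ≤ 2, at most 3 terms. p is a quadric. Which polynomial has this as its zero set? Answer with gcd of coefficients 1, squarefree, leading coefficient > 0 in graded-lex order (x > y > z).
x^2 - y^2 + z

(a) deg p = 2. A hyperbolic paraboloid; a quadric.
(b) Symmetries: the y ↦ −y reflection is a symmetry, so y appears only in even powers; it's symmetric under x → −x, forcing even powers of x.
(c) Checking where it meets the axes: it meets the y-axis at y = 0 (among the integer gridlines); one z-axis crossing is at z = 0; one x-axis crossing is at x = 0.
(d) Putting this together gives p.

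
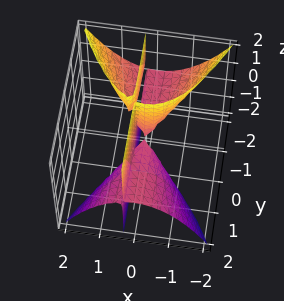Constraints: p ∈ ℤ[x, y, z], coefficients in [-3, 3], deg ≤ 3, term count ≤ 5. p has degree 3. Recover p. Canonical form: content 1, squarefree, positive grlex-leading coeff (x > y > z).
(a) I count 3 distinct pieces. Treating them together as one polynomial.
(b) The degree is 3 — a generic line meets the surface in up to 3 points.
(c) From the axis intercepts and sections: every point of the z-axis in the box is on the surface; every point of the y-axis in the box is on the surface.
(d) The integer polynomial consistent with all of this is the stated p.

3*x^3 + 3*x*y*z - x^2 - y*z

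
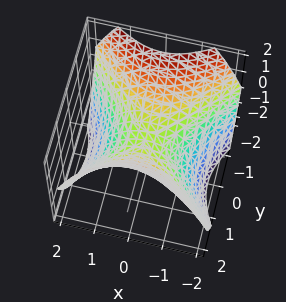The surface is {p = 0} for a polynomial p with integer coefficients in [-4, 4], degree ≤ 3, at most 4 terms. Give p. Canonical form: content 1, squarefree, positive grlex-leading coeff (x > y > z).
2*x^2 - 2*y^2 + 3*z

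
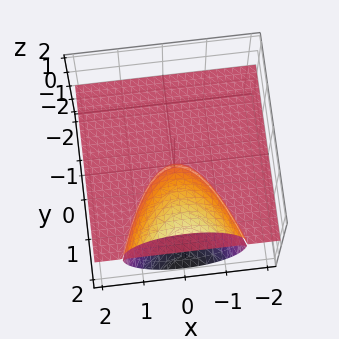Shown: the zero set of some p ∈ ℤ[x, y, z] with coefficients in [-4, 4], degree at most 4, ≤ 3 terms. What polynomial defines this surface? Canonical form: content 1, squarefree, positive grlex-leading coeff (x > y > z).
3*x^2*z + 2*z^3 - 3*y*z

(a) There are 2 components. Treating them together as one polynomial.
(b) Degree: no degree-2 surface has this shape, so deg p = 3.
(c) From the visible intercepts: every point of the x-axis in the box is on the surface; every point of the y-axis in the box is on the surface; it crosses the z-axis at the gridline z = 0.
(d) The integer polynomial consistent with all of this is the stated p.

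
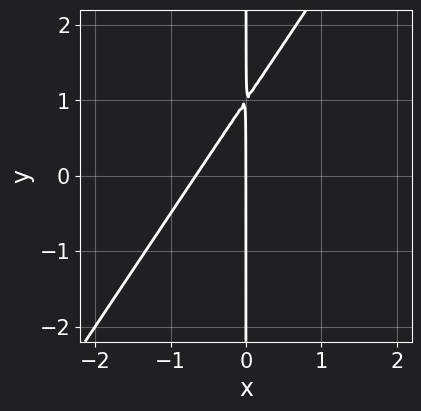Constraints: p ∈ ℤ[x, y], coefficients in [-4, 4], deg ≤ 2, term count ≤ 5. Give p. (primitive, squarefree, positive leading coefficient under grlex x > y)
3*x^2 - 2*x*y + 2*x

(a) deg p = 2.
(b) From the axis intercepts and sections: every point of the y-axis in the box is on the curve; it meets the x-axis at x = 0 (among the integer gridlines).
(c) Matching integer coefficients to the picture gives p.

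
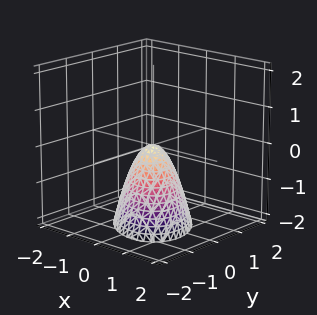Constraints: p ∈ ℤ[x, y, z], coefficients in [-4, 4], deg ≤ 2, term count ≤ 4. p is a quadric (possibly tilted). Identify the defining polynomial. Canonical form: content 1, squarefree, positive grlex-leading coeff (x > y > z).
First, the degree is 2 — a generic line meets the surface in up to 2 points.
Then, against the integer gridlines: one y-axis crossing is at y = 0; it meets the z-axis at z = 0 (among the integer gridlines).
Finally, the integer polynomial consistent with all of this is the stated p.

3*x^2 + 2*x*y + 3*y^2 + 2*z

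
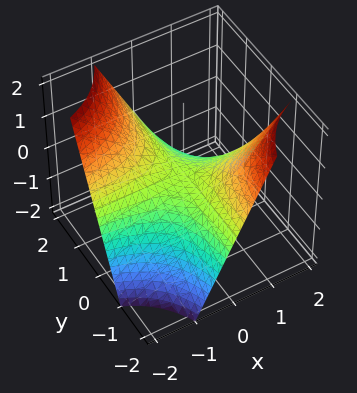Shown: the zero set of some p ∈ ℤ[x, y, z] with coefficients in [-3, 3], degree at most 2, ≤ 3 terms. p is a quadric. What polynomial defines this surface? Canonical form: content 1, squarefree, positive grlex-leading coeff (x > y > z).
(a) Degree: a saddle surface; a quadric, so deg p = 2.
(b) From the visible intercepts: every point of the y-axis in the box is on the surface; the visible x-axis segment lies entirely on the surface; it crosses the z-axis at the gridline z = 0.
(c) Solving for integer coefficients yields p as stated.

x*y + z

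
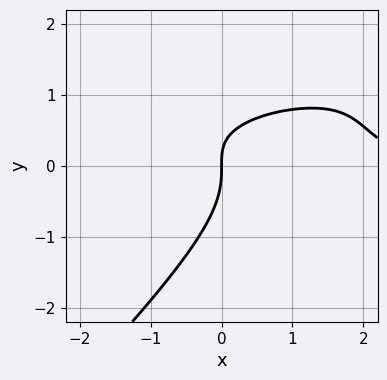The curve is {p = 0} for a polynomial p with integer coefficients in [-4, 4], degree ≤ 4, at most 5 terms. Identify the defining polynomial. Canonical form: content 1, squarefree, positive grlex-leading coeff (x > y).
deg p = 3.
Against the integer gridlines: one y-axis crossing is at y = 0; one x-axis crossing is at x = 0.
Matching integer coefficients to the picture gives p.

3*x*y^2 - 3*y^3 - x^2 - 3*x*y + 3*x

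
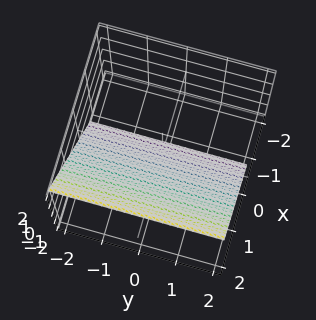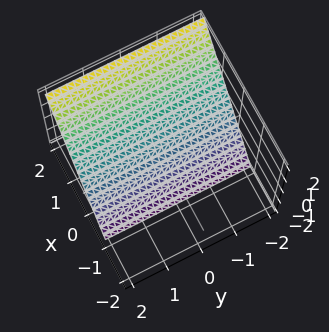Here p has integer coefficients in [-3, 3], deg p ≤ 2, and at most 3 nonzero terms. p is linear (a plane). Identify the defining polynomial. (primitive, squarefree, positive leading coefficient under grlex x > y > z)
1. The degree is 1 — the surface is flat (a plane).
2. From the visible intercepts: it misses every integer gridline on the y-axis; it meets the z-axis at z = -1 (among the integer gridlines).
3. These observations pin down the coefficients.

3*x - 2*z - 2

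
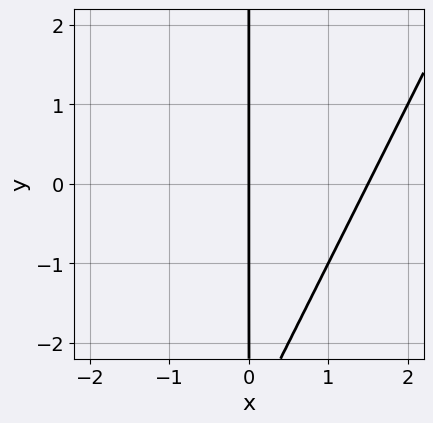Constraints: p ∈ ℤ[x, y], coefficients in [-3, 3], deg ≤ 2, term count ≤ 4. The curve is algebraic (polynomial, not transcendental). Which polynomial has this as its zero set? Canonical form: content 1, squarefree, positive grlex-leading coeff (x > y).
2*x^2 - x*y - 3*x

1. The degree is 2 — no degree-1 curve has this shape.
2. From the axis intercepts and sections: one x-axis crossing is at x = 0; every point of the y-axis in the box is on the curve.
3. These observations pin down the coefficients.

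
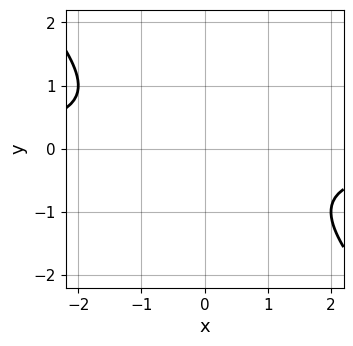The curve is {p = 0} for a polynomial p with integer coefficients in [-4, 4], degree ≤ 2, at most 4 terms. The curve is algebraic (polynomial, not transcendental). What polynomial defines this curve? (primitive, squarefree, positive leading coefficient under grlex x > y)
Degree: a generic line meets the curve in up to 2 points, so deg p = 2.
Reading off the gridlines: no x-intercept at any integer in the box; the curve avoids every integer y-axis point in the box.
Fitting integer coefficients to these (and the overall shape) gives p.

x*y + y^2 + 1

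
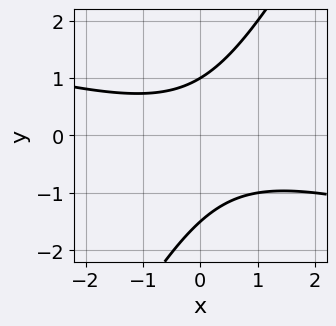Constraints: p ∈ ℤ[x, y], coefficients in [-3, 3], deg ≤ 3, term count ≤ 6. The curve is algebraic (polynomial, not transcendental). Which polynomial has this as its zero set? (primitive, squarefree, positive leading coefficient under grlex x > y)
1. The degree is 2 — the shape is more complex than any degree-1 curve.
2. From the axis intercepts and sections: the curve avoids every integer x-axis point in the box; it crosses the y-axis at the gridline y = 1.
3. These observations pin down the coefficients.

x^2 + 3*x*y - 2*y^2 - y + 3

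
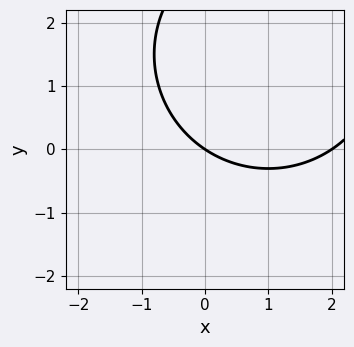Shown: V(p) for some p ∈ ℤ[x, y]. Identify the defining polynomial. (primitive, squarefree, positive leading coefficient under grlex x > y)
First, degree: a generic line meets the curve in up to 2 points, so deg p = 2.
Then, against the integer gridlines: it meets the y-axis at y = 0 (among the integer gridlines); the x-axis gridline crossings are at x ∈ {0, 2}.
Finally, putting this together gives p.

x^2 + y^2 - 2*x - 3*y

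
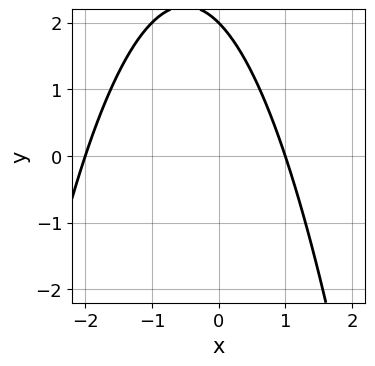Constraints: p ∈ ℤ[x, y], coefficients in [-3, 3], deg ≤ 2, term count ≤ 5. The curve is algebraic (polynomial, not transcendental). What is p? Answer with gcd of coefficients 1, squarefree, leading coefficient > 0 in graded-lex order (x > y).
x^2 + x + y - 2

The degree is 2 — no degree-1 curve has this shape.
Observable constraints: the x-axis gridline crossings are at x ∈ {-2, 1}; one y-axis crossing is at y = 2.
Fitting integer coefficients to these (and the overall shape) gives p.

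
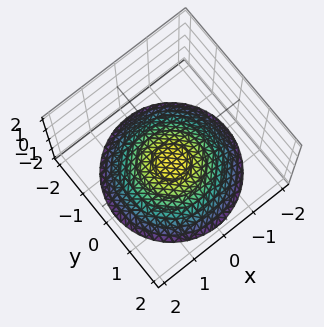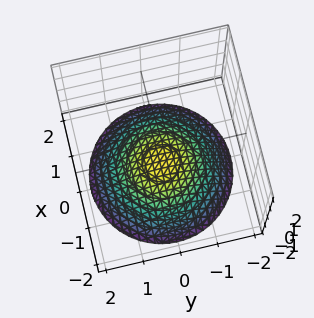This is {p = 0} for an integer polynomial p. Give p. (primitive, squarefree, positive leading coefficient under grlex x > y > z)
x^2 + y^2 + 3*z + 3

(a) deg p = 2. A generic line meets the surface in up to 2 points.
(b) Symmetries: rotational symmetry about the z-axis ⇒ p depends on x, y only through x² + y².
(c) Observable constraints: it misses every integer gridline on the y-axis; it crosses the z-axis at the gridline z = -1; no x-intercept at any integer in the box.
(d) These observations pin down the coefficients.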